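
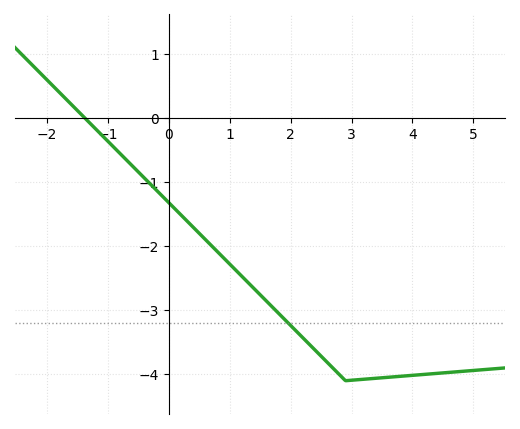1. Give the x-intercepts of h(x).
-1.38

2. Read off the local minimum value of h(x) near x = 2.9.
-4.1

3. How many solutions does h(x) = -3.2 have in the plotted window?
1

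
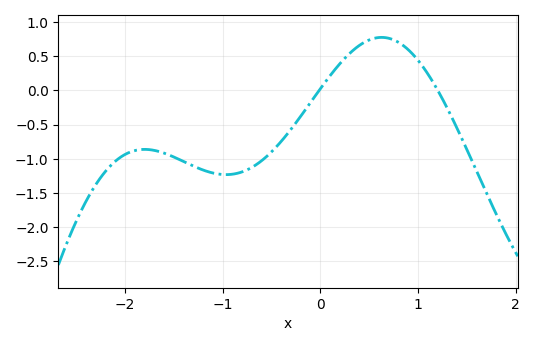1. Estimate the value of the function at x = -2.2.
-1.18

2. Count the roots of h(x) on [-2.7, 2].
2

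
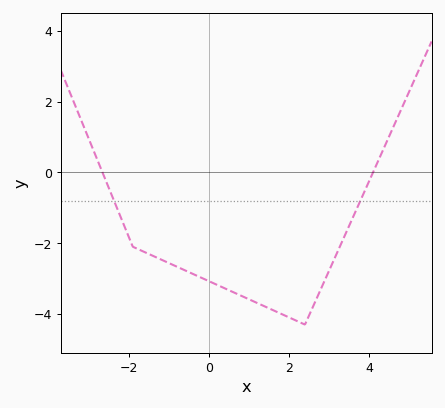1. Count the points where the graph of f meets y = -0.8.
2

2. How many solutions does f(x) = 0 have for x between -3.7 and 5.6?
2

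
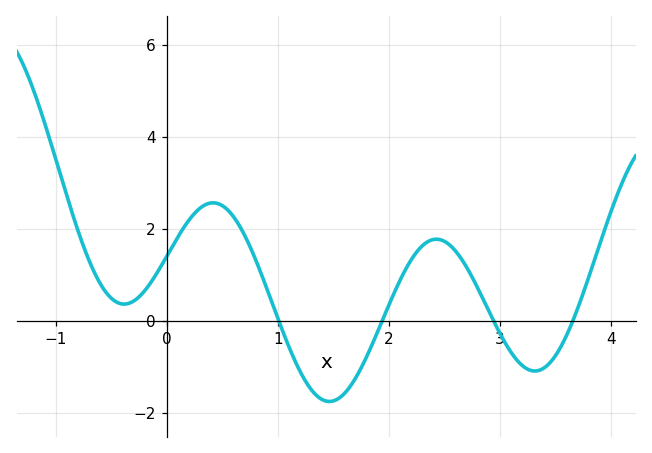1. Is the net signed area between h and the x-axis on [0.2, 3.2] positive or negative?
positive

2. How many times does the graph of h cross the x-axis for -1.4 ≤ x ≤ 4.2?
4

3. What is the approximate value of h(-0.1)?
0.993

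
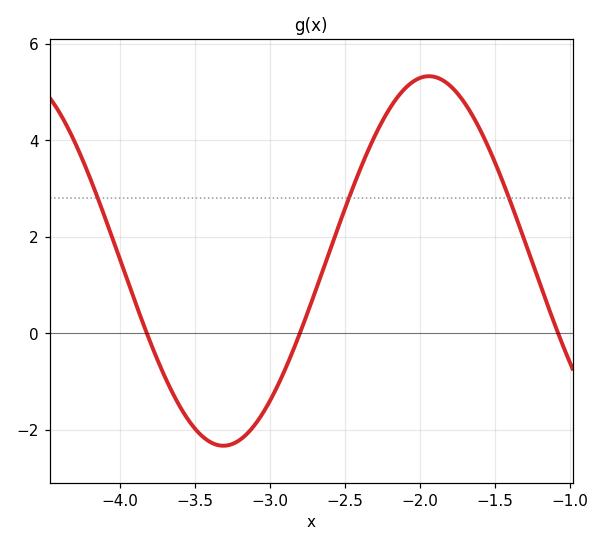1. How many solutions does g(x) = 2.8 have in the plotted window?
3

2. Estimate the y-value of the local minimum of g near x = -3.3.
-2.4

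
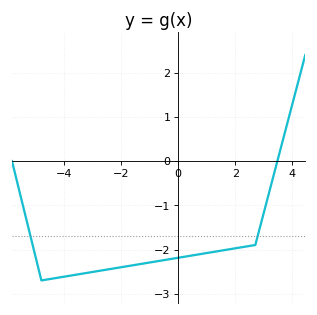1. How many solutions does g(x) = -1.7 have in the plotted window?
2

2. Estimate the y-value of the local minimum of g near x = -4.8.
-2.7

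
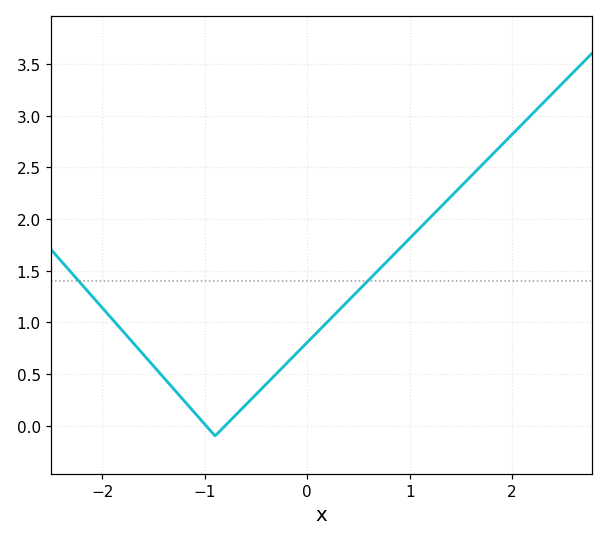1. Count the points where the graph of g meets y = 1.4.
2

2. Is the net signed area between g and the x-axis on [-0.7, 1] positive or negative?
positive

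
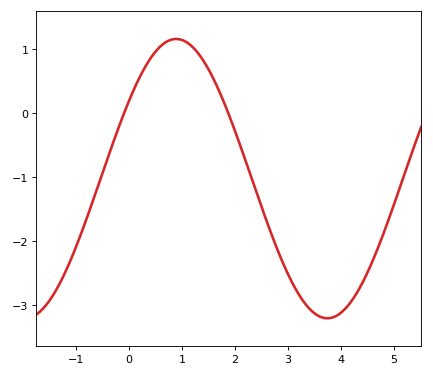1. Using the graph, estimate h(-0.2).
-0.2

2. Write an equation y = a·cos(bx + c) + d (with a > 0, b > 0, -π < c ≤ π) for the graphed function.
y = 2.18cos(1.1x - 0.98) - 1.03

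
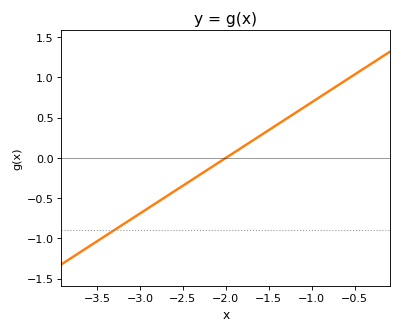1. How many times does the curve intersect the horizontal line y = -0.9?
1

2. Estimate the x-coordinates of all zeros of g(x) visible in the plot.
-2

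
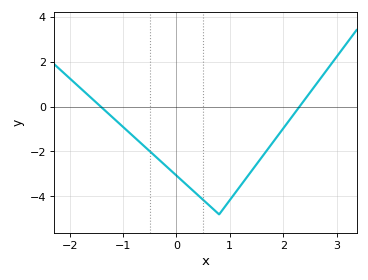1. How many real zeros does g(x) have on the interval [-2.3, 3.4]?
2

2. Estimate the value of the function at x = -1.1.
-0.6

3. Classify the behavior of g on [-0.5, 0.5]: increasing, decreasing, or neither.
decreasing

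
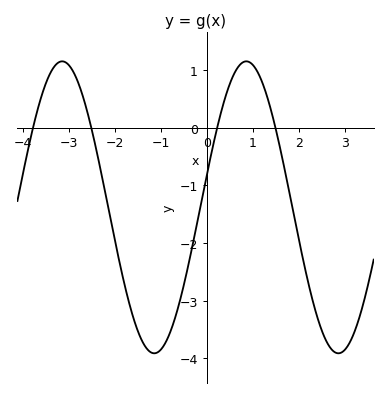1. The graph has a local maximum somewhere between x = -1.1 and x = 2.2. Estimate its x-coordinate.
0.86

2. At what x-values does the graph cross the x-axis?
-3.78, -2.51, 0.227, 1.49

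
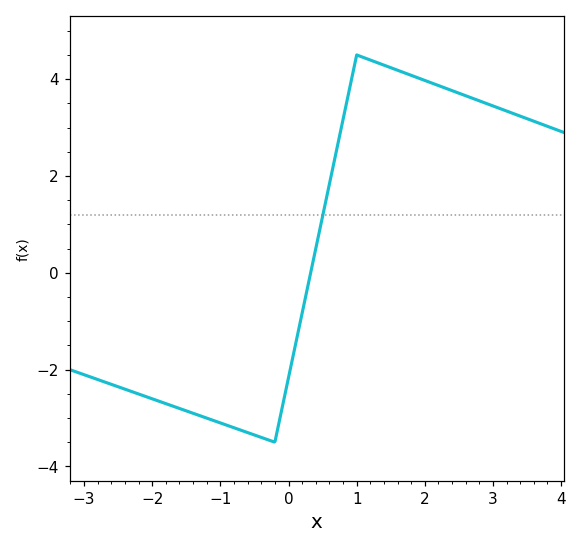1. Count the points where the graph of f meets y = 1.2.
1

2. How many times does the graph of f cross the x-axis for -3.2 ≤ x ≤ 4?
1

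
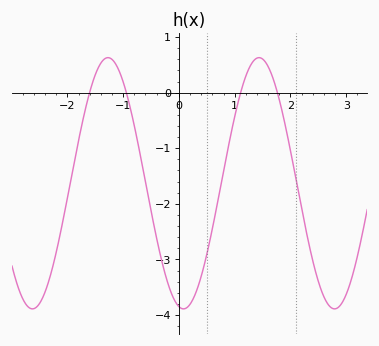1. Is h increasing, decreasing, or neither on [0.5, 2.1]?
neither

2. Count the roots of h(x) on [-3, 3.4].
4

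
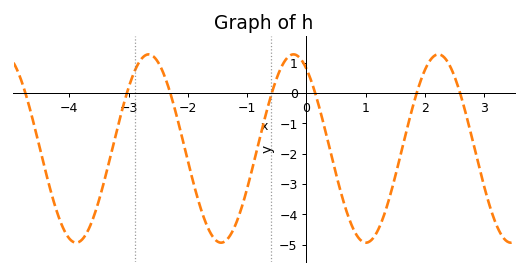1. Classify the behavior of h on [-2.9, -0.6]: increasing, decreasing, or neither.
neither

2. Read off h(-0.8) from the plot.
-1.6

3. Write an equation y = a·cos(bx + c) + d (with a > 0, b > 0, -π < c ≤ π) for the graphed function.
y = 3.1cos(2.6x + 0.56) - 1.83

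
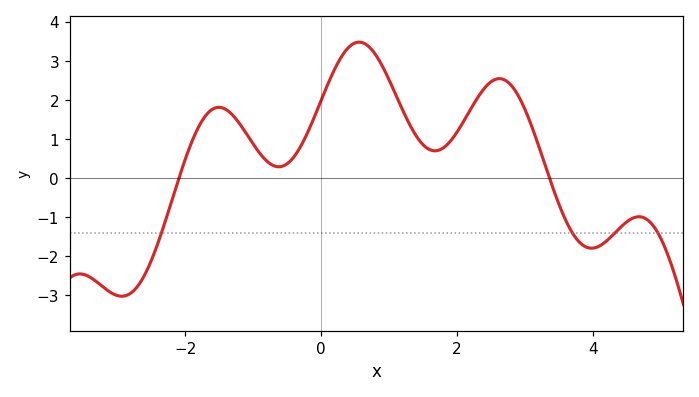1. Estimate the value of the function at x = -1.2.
1.39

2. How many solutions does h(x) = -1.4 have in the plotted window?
4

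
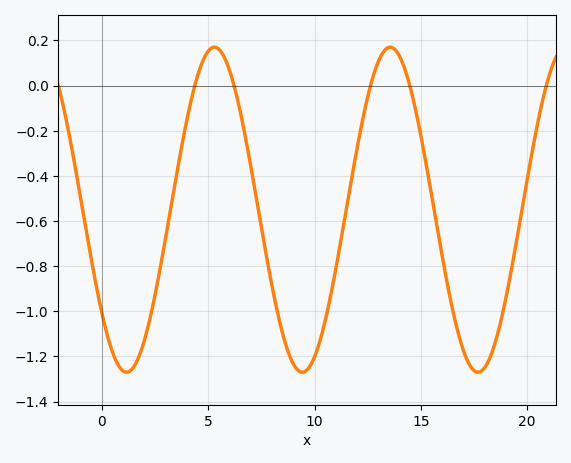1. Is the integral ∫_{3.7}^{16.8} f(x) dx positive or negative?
negative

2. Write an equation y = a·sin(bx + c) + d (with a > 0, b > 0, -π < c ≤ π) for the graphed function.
y = 0.72sin(0.76x - 2.45) - 0.55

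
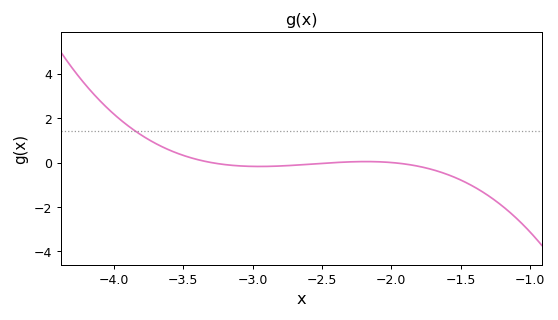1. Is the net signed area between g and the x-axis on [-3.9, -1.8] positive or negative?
positive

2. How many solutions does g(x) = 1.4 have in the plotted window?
1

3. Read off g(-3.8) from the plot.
1.22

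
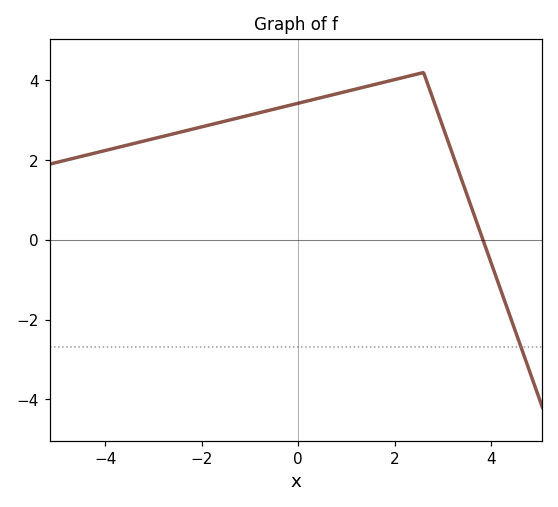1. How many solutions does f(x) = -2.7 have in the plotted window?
1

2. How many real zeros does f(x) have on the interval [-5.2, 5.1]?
1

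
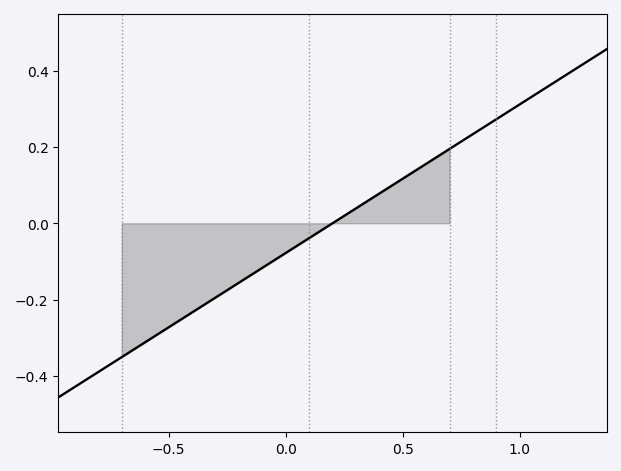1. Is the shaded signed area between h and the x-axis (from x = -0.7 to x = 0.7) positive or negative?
negative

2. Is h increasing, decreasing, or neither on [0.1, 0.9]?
increasing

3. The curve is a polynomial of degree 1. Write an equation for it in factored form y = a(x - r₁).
y = 0.39(x - 0.2)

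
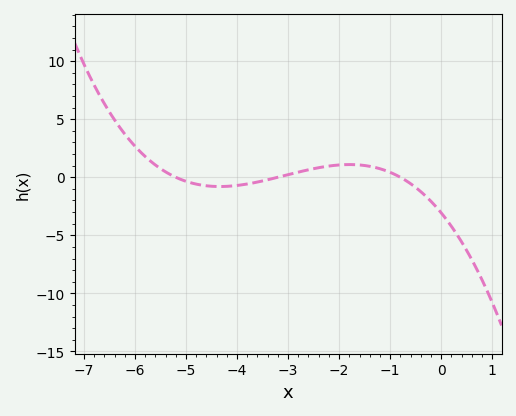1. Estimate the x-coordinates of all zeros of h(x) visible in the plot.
-5.2, -3.2, -0.8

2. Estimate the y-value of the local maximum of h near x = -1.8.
1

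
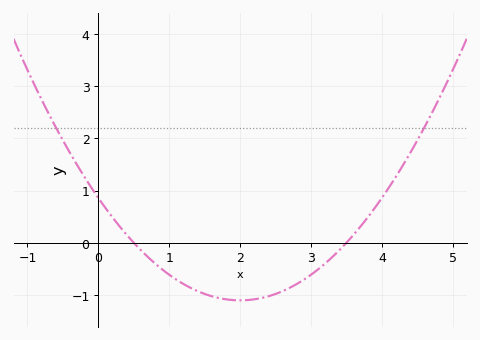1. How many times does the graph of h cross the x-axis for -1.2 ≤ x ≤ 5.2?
2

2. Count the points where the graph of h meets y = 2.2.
2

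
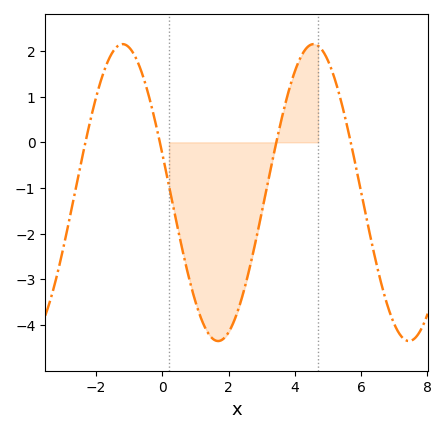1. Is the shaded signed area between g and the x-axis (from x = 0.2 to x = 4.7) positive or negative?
negative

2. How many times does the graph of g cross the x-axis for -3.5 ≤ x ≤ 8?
4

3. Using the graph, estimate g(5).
1.79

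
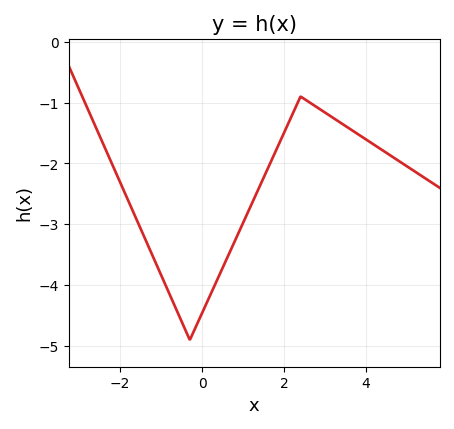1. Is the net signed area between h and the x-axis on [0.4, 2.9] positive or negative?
negative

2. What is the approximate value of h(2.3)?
-1.05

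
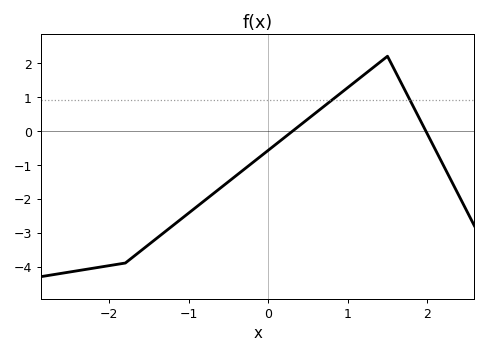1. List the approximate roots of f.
0.3, 2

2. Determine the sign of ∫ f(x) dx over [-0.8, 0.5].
negative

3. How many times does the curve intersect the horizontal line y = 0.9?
2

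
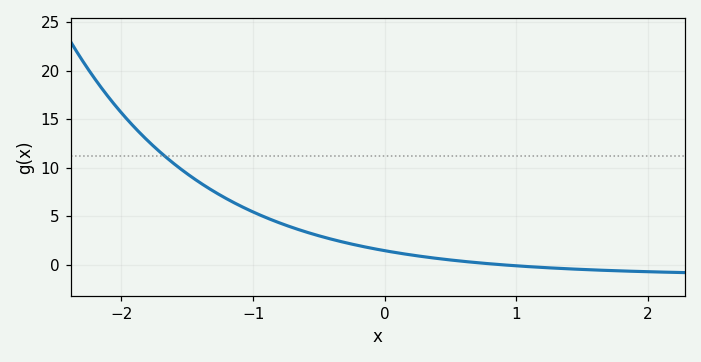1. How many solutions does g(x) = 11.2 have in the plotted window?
1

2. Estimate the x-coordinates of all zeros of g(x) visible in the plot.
0.87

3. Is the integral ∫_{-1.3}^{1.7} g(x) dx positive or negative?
positive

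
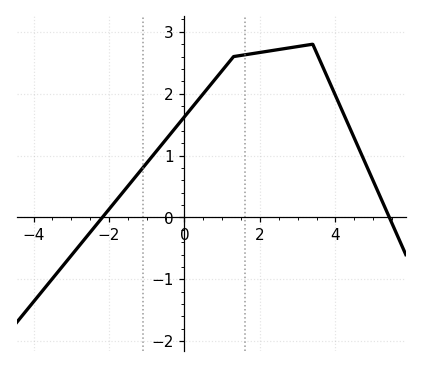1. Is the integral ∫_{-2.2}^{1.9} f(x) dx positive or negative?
positive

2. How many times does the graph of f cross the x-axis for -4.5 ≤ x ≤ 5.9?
2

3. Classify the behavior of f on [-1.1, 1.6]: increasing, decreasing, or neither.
increasing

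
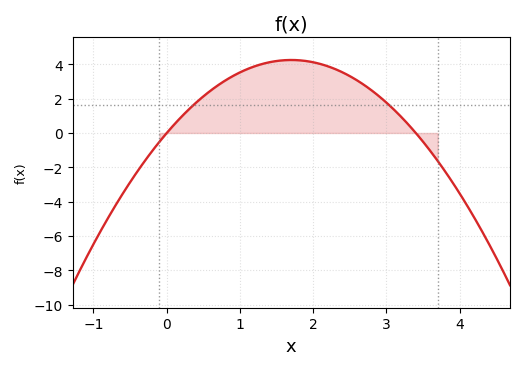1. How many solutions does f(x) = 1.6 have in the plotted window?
2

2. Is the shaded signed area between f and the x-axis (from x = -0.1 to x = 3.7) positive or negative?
positive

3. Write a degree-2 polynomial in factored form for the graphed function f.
y = -1.47(x - 0)(x - 3.4)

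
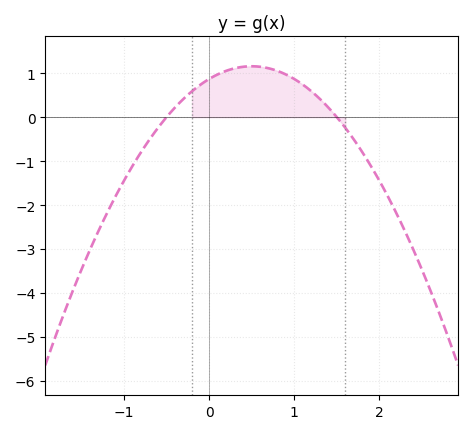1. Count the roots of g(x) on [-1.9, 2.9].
2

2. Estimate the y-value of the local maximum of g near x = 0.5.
1.2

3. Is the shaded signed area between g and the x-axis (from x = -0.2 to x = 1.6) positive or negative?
positive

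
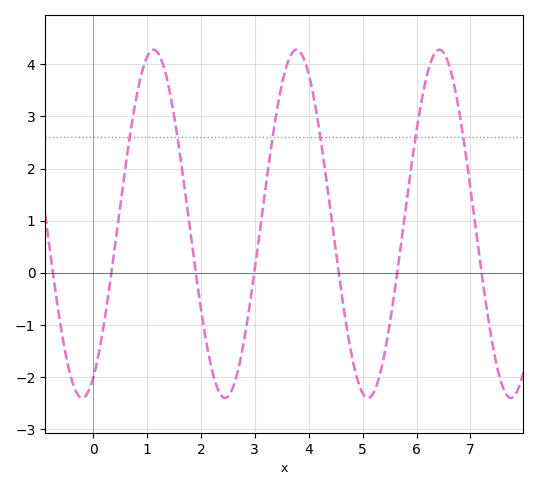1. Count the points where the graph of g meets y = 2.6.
6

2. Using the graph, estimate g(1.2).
4.2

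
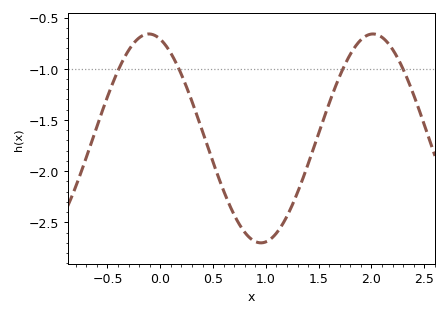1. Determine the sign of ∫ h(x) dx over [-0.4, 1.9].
negative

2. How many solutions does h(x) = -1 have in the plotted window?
4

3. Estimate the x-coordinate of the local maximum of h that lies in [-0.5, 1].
-0.1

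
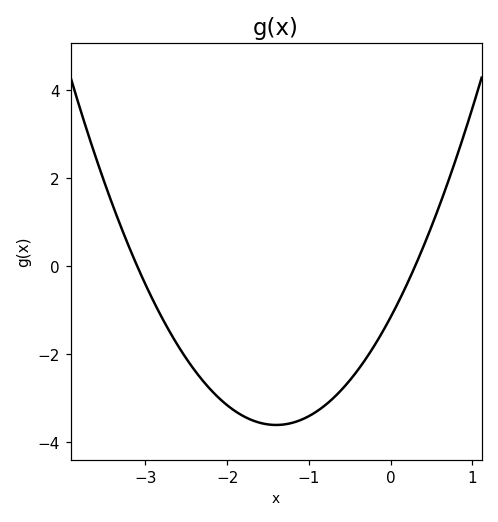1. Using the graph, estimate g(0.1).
-0.8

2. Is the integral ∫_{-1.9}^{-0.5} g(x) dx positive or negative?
negative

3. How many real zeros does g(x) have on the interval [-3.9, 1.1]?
2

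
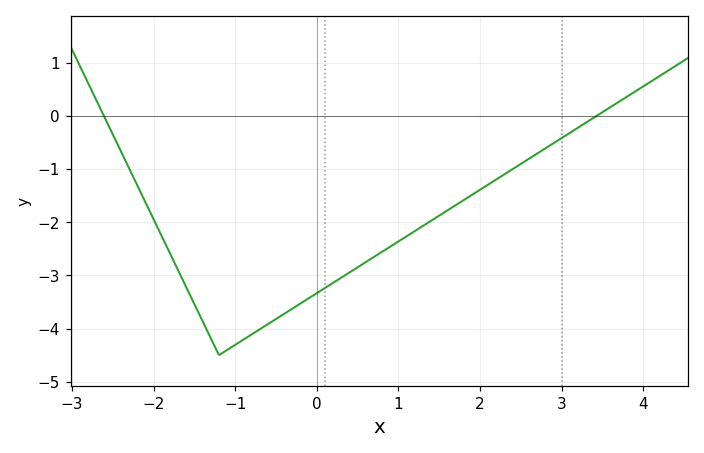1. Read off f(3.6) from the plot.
0.2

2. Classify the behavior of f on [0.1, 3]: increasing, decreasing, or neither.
increasing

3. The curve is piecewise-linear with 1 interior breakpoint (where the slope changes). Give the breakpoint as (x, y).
(-1.2, -4.5)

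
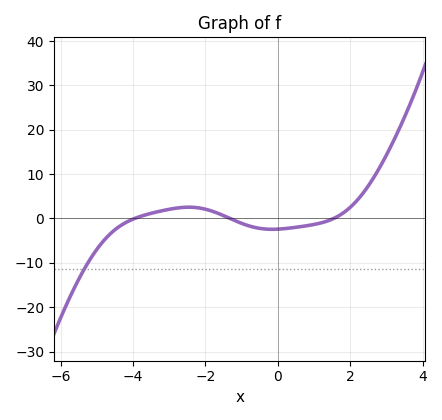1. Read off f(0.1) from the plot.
-2.36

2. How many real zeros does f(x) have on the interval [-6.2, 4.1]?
3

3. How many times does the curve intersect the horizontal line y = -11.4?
1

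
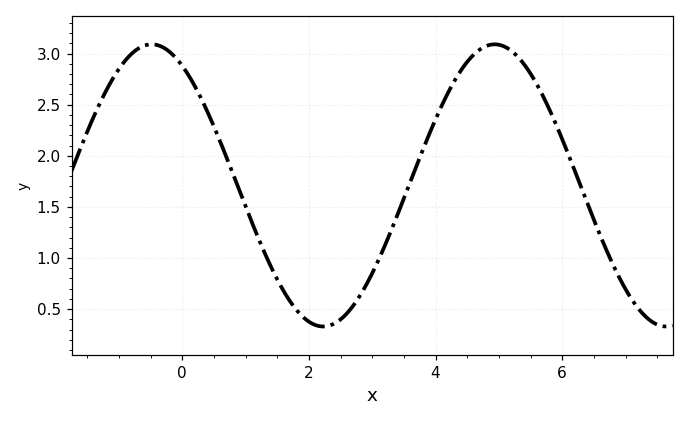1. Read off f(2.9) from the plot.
0.75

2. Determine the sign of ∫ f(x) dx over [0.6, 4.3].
positive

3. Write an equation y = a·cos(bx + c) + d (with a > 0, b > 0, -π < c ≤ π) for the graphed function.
y = 1.38cos(1.2x + 0.56) + 1.71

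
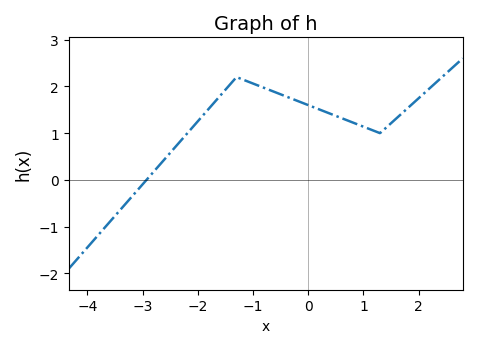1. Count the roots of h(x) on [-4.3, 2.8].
1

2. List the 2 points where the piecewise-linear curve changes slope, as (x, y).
(-1.3, 2.2); (1.3, 1)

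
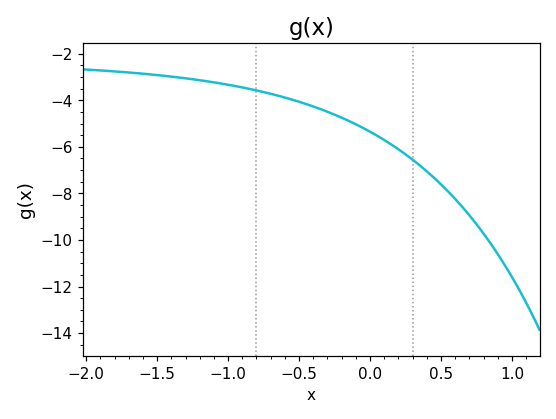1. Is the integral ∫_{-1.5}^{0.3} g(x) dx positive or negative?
negative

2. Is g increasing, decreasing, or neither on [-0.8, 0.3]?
decreasing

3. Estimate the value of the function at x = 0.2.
-6.2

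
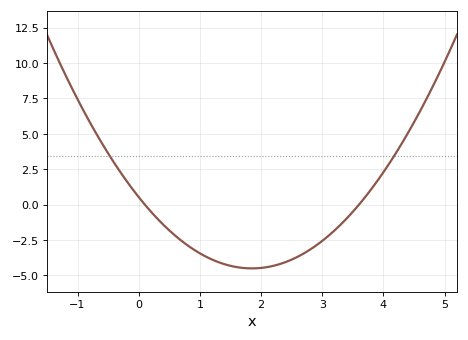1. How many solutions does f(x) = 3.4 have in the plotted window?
2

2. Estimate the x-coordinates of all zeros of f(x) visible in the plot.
0.1, 3.6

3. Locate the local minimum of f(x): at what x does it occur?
1.85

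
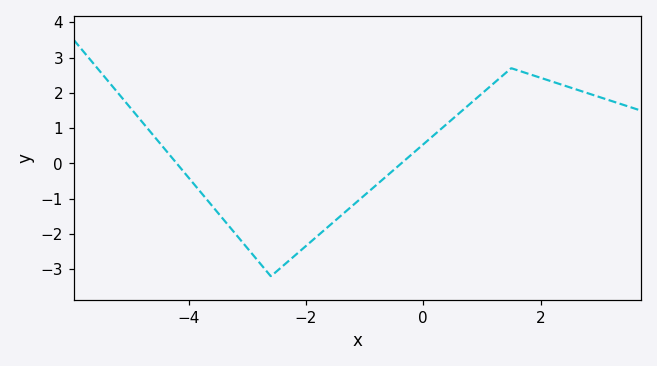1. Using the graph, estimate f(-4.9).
1.4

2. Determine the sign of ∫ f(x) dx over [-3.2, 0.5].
negative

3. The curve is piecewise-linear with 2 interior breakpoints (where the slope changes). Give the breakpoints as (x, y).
(-2.6, -3.2); (1.5, 2.7)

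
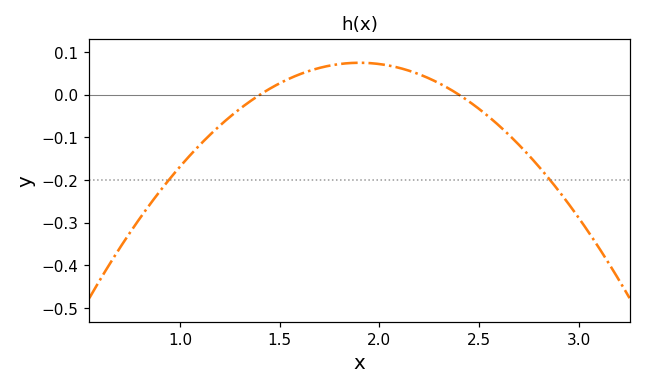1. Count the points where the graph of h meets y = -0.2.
2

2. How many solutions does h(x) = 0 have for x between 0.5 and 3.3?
2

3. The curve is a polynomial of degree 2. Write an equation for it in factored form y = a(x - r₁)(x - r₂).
y = -0.3(x - 1.4)(x - 2.4)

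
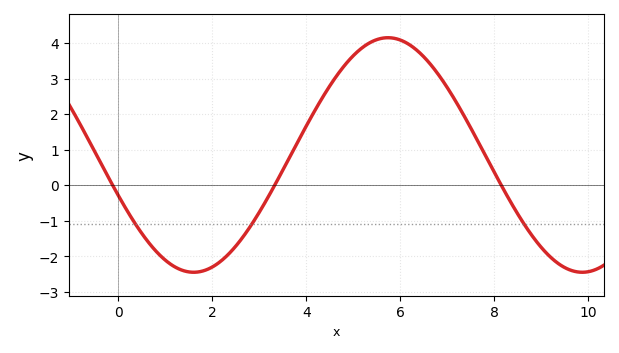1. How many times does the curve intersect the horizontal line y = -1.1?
3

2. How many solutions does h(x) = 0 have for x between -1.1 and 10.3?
3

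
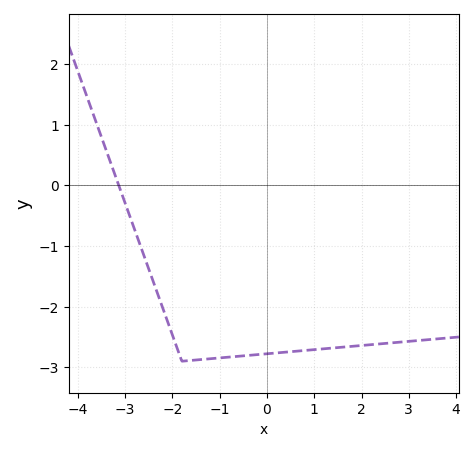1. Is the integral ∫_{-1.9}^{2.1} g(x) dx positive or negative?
negative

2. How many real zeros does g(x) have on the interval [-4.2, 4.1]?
1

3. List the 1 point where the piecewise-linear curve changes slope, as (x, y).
(-1.8, -2.9)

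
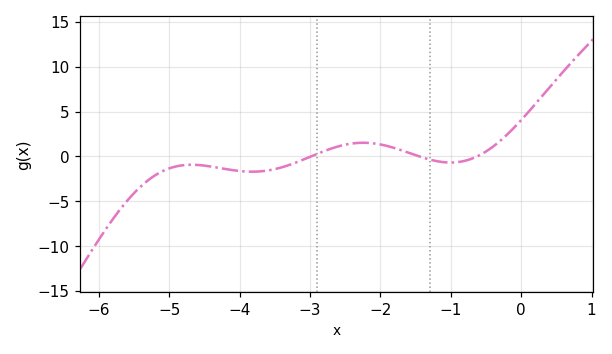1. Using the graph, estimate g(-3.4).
-1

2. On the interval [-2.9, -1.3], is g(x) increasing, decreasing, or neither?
neither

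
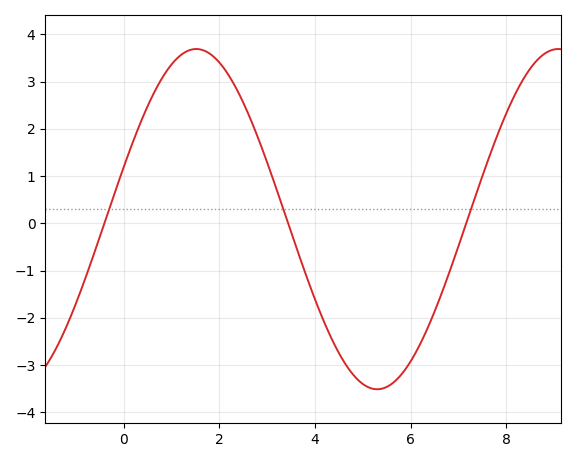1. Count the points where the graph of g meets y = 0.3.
3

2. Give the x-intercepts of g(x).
-0.406, 3.44, 7.16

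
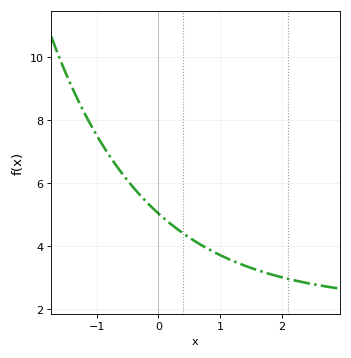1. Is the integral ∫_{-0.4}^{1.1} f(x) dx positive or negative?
positive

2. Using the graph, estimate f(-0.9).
7.2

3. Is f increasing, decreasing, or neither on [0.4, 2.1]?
decreasing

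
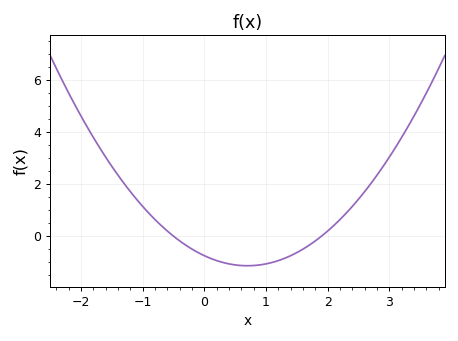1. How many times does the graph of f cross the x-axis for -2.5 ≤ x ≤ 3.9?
2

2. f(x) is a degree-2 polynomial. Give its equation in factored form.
y = 0.79(x + 0.5)(x - 1.9)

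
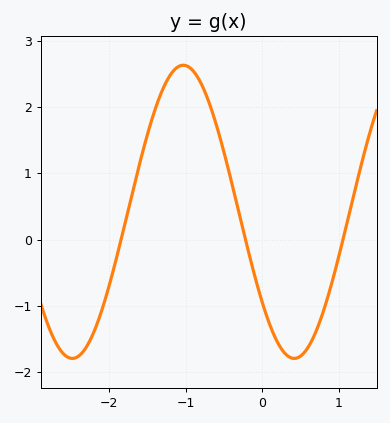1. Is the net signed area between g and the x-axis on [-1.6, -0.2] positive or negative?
positive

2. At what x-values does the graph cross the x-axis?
-1.84, -0.221, 1.05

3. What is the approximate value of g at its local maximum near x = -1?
2.63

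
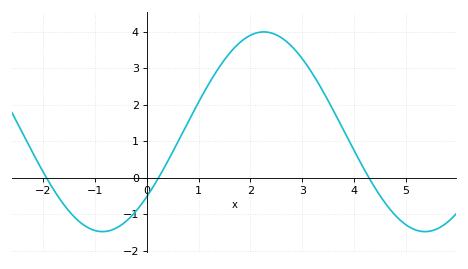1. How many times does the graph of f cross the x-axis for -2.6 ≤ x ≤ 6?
3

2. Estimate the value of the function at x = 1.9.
3.81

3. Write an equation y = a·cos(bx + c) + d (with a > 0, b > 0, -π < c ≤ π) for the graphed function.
y = 2.73cos(1.01x - 2.28) + 1.26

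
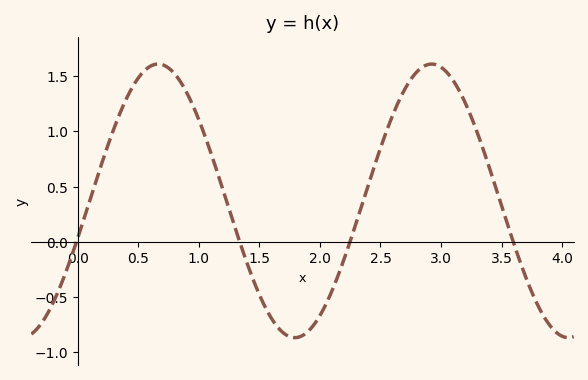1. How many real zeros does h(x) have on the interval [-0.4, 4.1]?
4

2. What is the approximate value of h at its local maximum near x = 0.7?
1.6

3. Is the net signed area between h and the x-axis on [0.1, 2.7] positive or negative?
positive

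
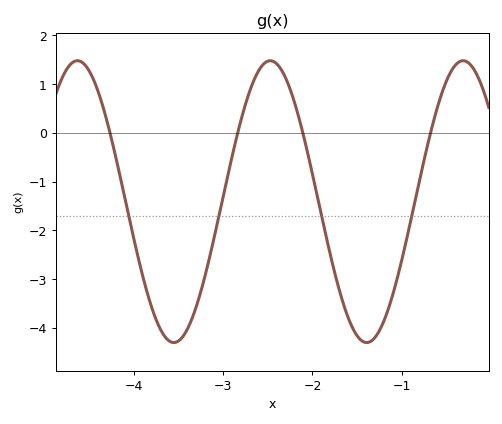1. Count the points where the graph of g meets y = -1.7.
4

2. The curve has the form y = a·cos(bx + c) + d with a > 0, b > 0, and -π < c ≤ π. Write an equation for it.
y = 2.89cos(2.91x + 0.912) - 1.41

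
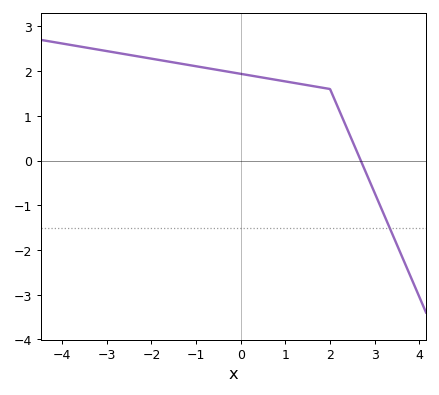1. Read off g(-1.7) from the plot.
2.2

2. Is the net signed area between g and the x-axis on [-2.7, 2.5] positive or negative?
positive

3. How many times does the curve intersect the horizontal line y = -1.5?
1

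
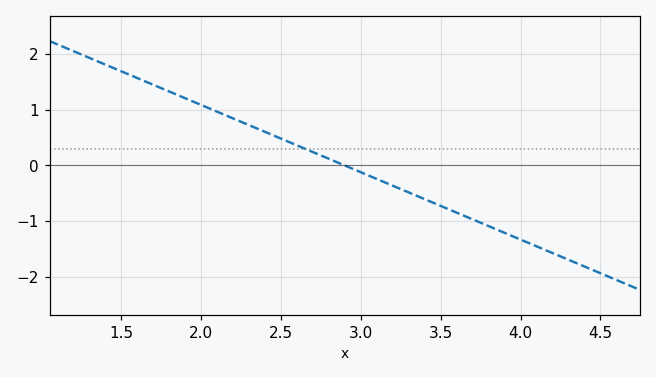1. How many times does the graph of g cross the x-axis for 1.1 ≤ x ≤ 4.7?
1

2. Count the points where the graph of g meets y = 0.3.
1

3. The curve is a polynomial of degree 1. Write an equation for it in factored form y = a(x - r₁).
y = -1.21(x - 2.9)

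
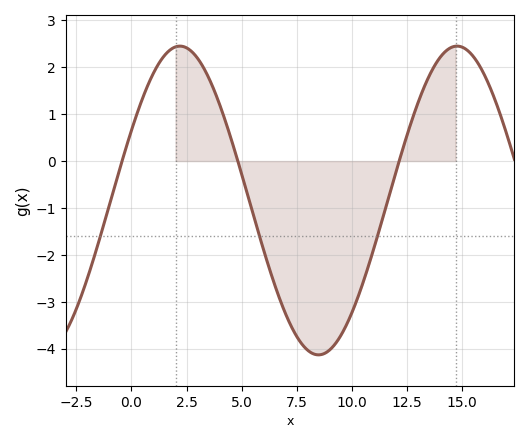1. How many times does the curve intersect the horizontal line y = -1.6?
3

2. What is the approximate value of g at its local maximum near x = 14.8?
2.45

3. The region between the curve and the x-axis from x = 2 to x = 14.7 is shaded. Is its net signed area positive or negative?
negative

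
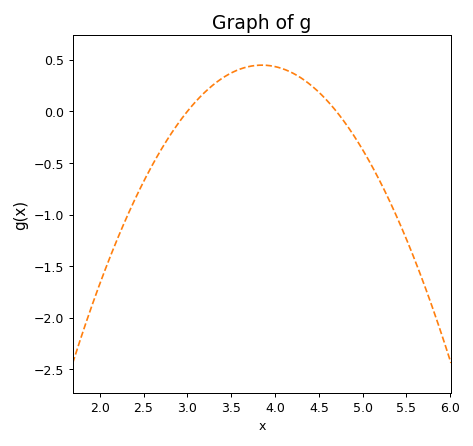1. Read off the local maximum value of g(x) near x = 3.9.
0.448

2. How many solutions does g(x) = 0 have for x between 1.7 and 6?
2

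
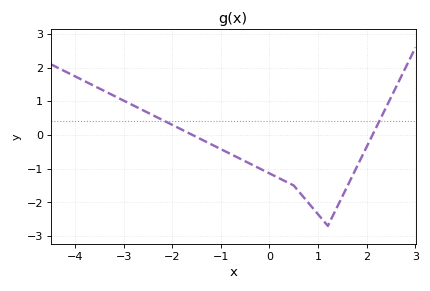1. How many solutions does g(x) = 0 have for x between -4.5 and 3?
2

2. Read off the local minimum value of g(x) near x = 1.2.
-2.7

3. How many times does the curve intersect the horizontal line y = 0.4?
2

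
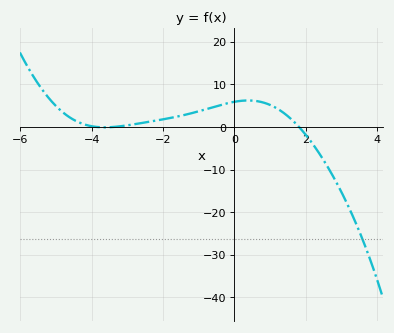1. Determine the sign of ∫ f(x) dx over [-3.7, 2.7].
positive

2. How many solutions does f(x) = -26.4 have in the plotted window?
1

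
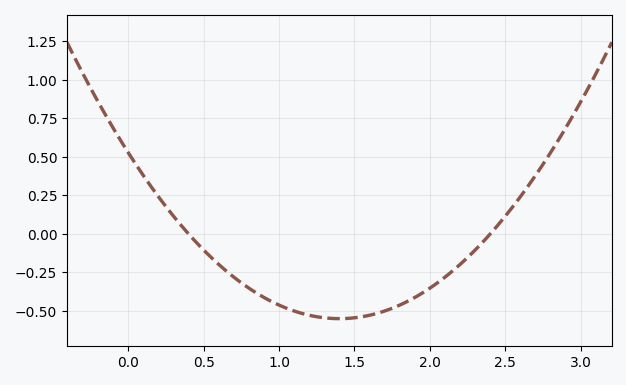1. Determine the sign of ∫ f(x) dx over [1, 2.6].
negative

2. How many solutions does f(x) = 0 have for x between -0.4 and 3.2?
2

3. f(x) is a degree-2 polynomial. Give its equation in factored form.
y = 0.55(x - 0.4)(x - 2.4)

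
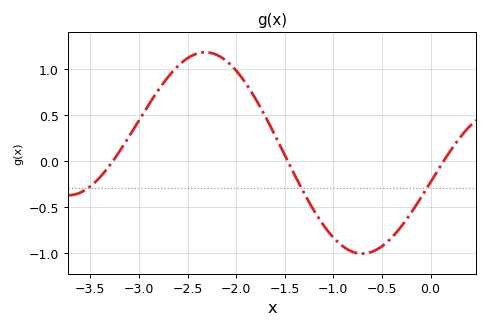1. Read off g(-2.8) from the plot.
0.75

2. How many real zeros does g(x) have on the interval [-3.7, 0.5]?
3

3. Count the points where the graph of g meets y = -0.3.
3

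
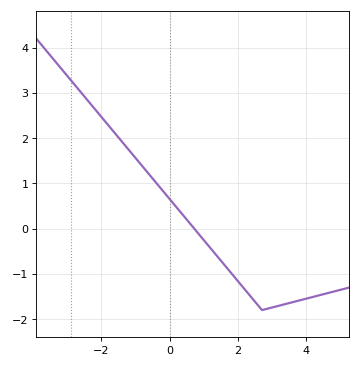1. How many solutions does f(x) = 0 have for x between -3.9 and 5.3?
1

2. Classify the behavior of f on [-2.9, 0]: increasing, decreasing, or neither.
decreasing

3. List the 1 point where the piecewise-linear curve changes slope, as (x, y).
(2.7, -1.8)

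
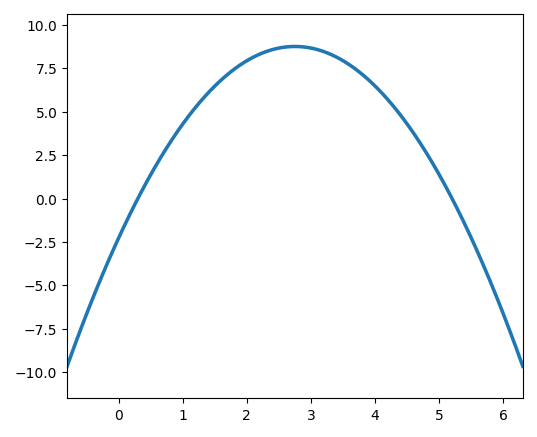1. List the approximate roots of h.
0.3, 5.2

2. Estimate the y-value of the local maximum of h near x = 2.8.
8.76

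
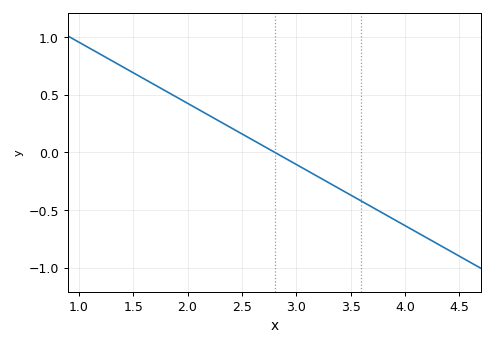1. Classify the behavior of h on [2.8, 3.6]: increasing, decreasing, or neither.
decreasing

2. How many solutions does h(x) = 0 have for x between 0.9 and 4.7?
1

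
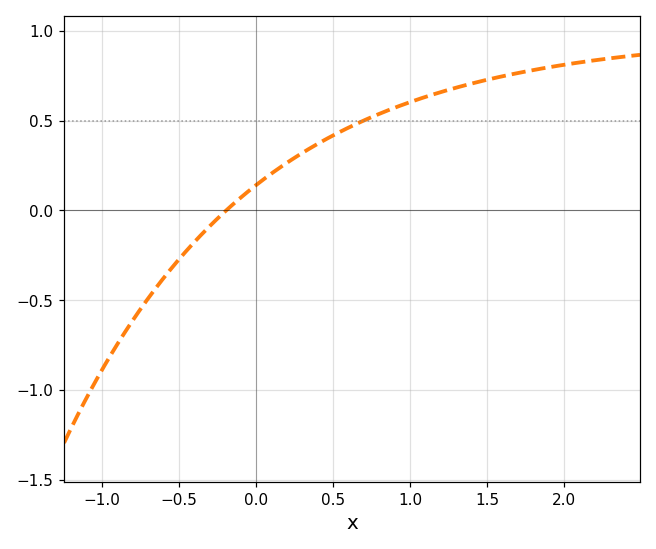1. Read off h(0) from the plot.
0.14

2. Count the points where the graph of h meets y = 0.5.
1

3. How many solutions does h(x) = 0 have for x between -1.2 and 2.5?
1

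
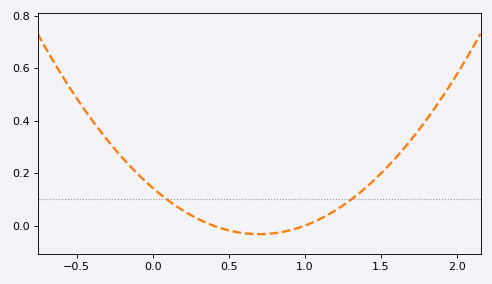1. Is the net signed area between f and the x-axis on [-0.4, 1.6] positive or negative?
positive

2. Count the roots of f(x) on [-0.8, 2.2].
2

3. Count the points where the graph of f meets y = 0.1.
2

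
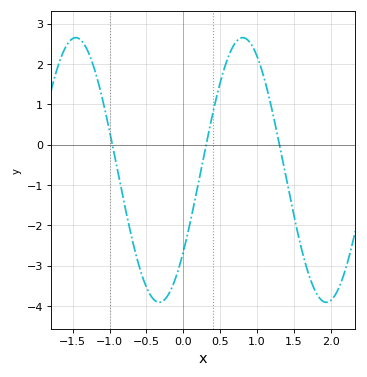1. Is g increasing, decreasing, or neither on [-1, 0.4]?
neither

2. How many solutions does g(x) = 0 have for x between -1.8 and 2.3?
3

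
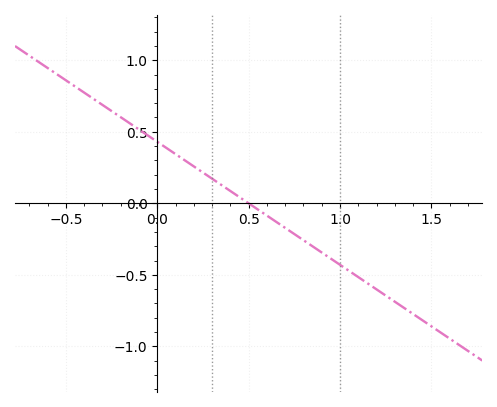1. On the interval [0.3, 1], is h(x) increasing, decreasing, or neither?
decreasing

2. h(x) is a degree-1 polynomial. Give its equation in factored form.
y = -0.86(x - 0.5)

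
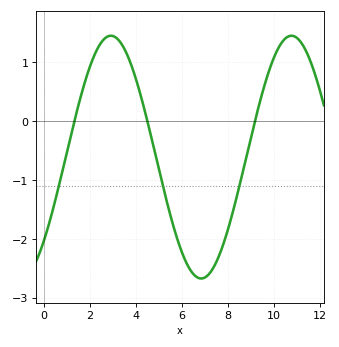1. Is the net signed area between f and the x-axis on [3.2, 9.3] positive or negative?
negative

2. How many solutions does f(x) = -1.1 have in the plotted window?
3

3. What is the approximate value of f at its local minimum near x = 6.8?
-2.67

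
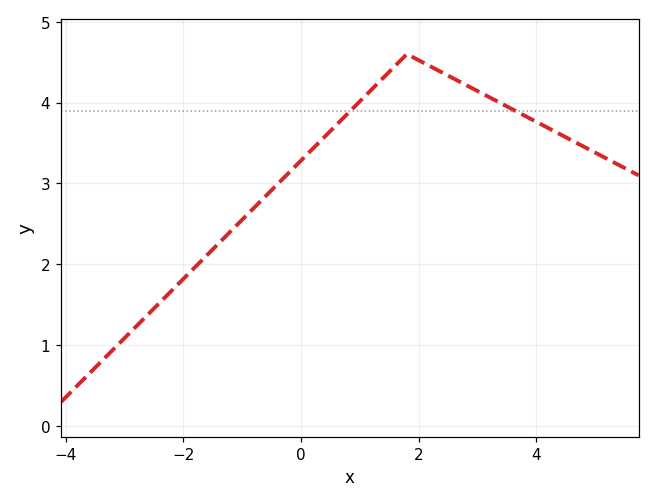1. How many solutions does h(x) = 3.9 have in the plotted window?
2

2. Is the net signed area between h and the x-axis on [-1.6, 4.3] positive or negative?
positive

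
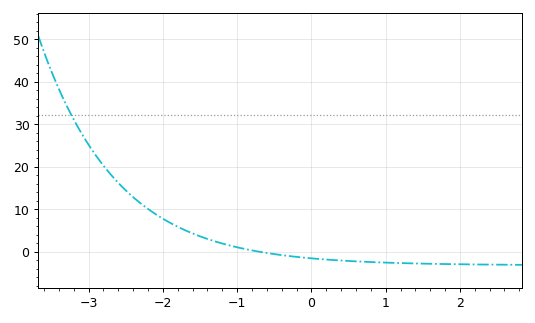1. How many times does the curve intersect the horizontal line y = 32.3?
1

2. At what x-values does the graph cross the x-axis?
-0.69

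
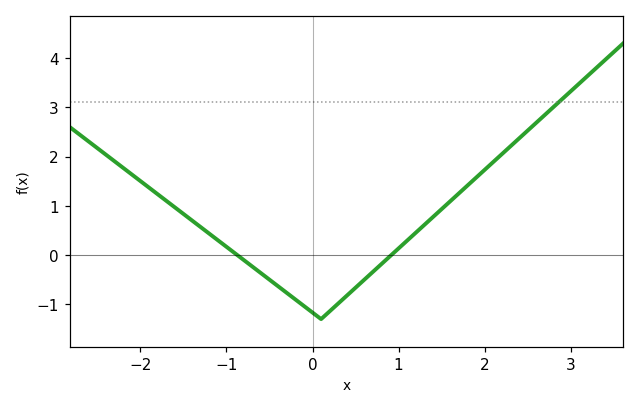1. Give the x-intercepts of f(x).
-0.874, 0.915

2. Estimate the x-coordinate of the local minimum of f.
0.099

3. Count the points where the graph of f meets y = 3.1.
1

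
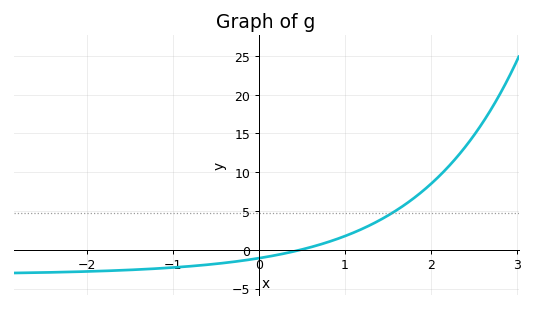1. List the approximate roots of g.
0.5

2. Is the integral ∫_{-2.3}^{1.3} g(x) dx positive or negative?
negative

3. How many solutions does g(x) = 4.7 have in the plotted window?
1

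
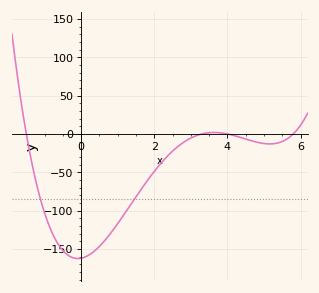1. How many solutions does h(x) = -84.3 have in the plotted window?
2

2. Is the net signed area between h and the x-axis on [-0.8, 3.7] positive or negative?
negative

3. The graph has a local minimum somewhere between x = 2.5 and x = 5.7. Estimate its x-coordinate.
5.16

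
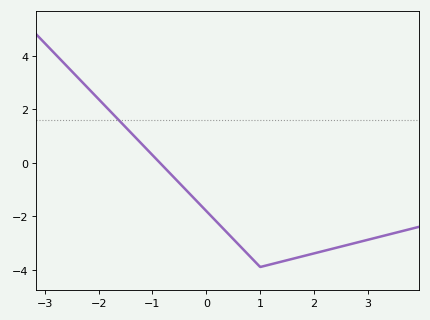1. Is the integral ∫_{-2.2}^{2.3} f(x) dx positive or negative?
negative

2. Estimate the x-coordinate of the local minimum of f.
1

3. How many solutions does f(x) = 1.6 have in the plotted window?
1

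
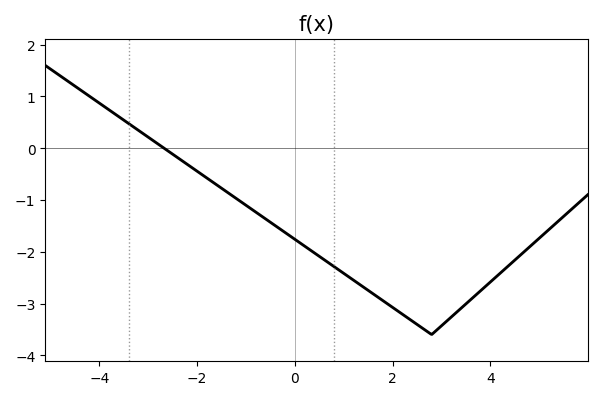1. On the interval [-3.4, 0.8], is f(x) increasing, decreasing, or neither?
decreasing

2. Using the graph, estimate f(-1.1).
-1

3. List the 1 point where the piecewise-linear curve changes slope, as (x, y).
(2.8, -3.6)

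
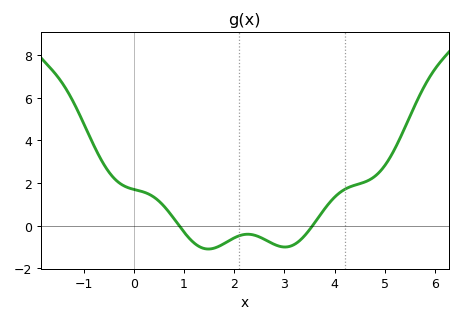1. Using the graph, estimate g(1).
-0.304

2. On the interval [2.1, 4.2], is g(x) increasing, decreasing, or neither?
neither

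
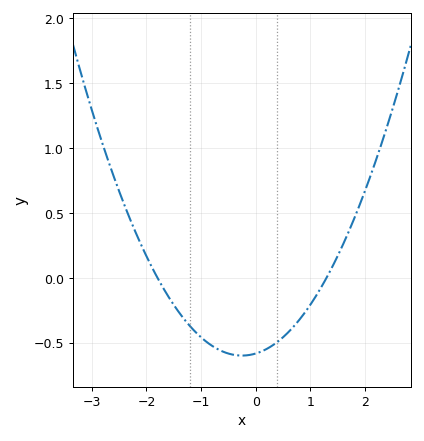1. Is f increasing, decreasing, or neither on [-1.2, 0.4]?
neither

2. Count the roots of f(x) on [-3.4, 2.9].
2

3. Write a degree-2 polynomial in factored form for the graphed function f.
y = 0.25(x + 1.8)(x - 1.3)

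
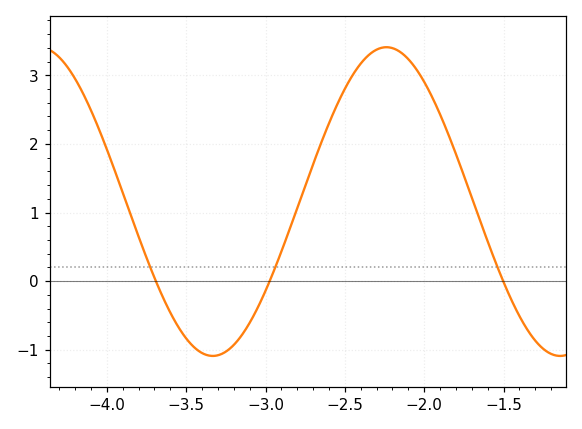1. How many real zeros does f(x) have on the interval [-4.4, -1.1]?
3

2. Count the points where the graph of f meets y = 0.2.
3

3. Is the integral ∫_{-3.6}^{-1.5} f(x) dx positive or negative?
positive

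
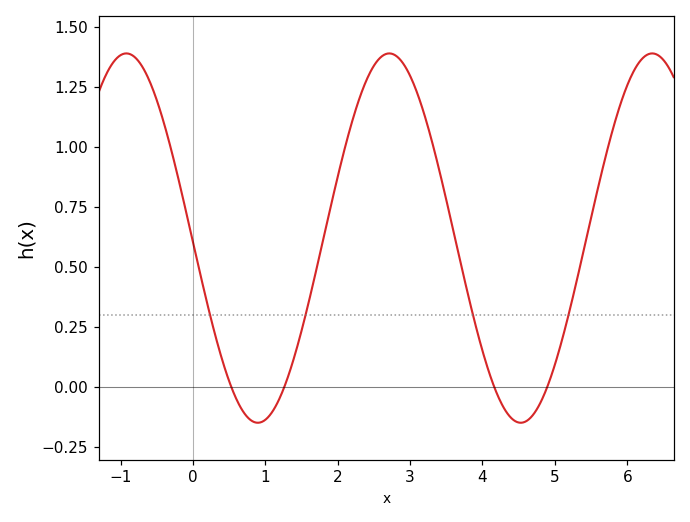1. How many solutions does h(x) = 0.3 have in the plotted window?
4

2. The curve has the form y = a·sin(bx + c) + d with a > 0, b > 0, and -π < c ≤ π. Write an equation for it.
y = 0.77sin(1.73x - 3.12) + 0.62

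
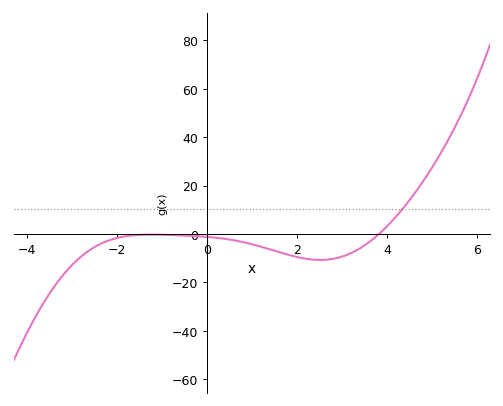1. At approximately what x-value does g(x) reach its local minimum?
2.51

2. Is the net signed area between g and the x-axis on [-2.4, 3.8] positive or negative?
negative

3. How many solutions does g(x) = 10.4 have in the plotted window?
1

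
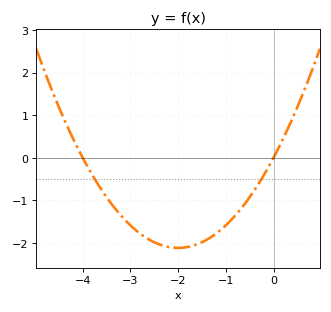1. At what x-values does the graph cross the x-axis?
-4, 0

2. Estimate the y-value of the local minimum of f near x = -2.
-2.1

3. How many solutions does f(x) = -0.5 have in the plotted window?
2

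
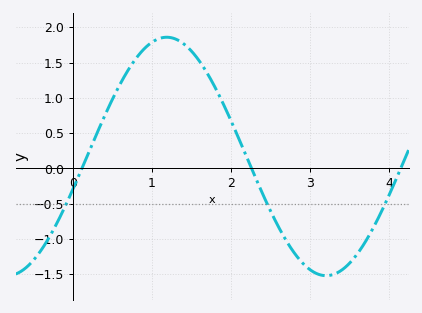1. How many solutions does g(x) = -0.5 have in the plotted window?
3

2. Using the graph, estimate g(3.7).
-1.03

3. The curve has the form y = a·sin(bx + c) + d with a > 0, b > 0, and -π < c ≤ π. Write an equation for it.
y = 1.69sin(1.56x - 0.282) + 0.17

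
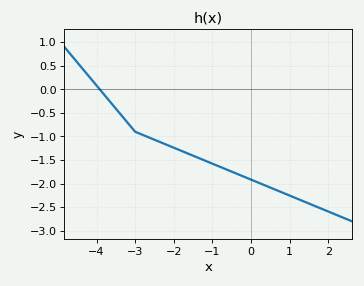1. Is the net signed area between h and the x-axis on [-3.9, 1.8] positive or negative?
negative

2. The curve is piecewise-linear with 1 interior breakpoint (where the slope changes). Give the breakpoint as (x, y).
(-3, -0.9)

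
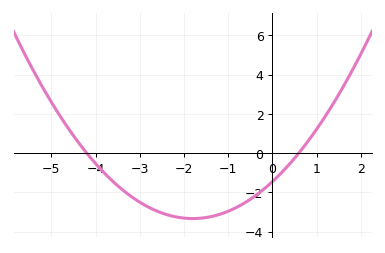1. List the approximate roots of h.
-4.2, 0.6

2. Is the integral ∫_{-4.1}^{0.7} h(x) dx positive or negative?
negative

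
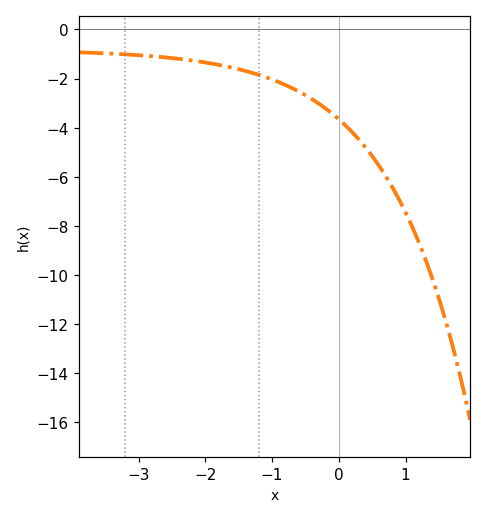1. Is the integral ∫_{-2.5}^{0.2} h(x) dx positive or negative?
negative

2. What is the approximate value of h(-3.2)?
-1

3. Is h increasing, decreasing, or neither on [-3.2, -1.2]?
decreasing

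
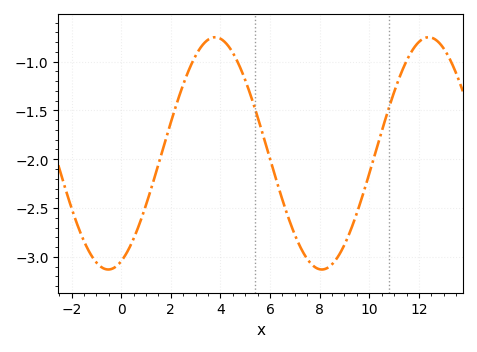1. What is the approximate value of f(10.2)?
-1.97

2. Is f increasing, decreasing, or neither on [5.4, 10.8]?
neither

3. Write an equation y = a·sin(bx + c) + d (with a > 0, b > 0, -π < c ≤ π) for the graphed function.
y = 1.19sin(0.73x - 1.19) - 1.94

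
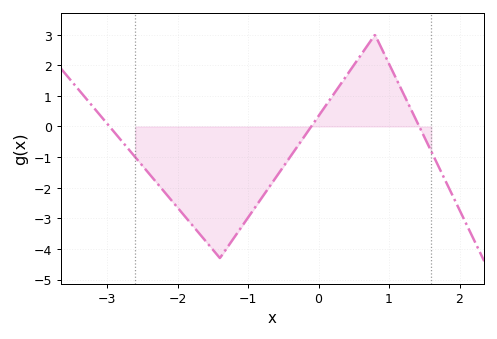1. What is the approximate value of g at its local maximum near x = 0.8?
3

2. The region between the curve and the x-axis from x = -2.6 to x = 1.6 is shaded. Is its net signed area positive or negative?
negative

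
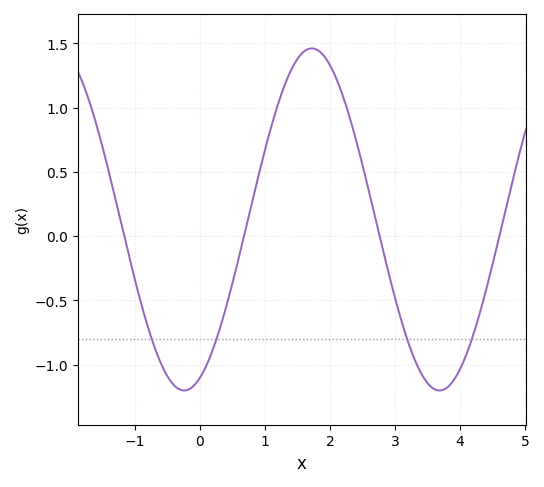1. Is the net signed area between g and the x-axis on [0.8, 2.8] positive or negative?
positive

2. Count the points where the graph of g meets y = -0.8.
4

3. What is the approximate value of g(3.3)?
-0.95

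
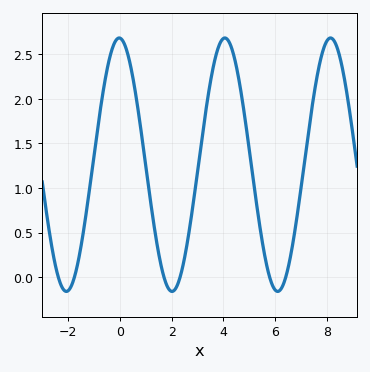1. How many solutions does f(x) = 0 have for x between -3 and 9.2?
6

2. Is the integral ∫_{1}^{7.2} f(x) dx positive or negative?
positive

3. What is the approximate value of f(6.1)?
-0.15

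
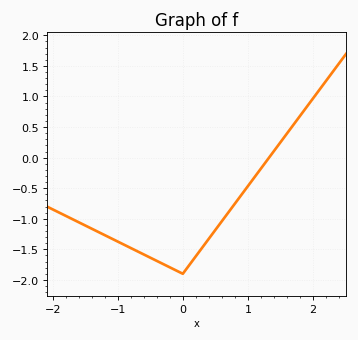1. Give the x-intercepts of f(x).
1.33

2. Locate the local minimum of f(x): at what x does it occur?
-0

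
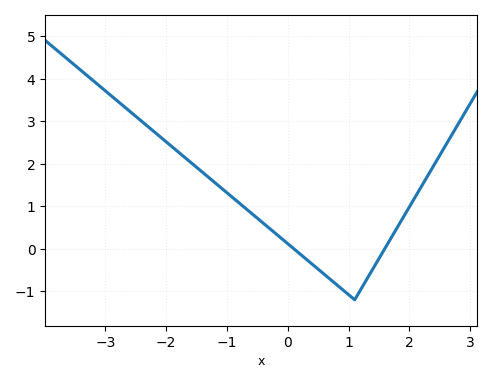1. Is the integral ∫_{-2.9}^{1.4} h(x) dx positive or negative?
positive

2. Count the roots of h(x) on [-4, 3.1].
2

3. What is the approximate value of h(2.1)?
1.2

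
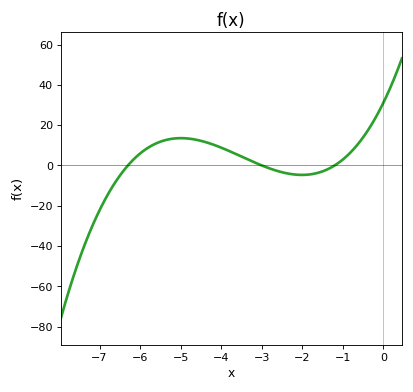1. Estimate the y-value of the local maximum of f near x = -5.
13.5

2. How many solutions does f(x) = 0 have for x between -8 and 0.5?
3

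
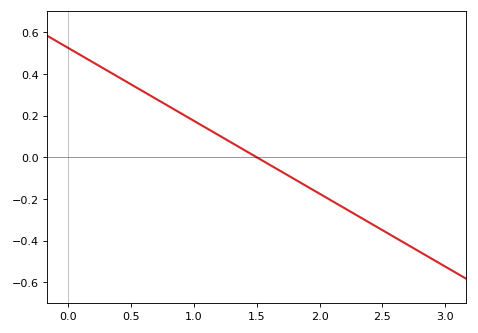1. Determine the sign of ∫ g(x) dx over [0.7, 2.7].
negative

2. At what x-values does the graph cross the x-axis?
1.5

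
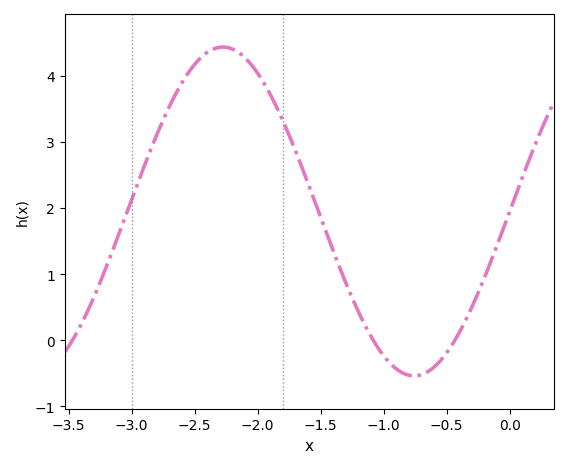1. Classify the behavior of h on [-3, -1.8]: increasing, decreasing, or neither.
neither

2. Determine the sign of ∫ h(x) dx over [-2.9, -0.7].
positive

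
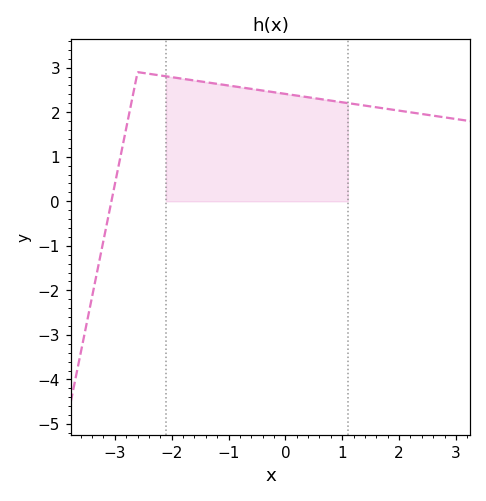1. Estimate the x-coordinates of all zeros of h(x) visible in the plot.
-3.06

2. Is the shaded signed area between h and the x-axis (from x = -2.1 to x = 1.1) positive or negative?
positive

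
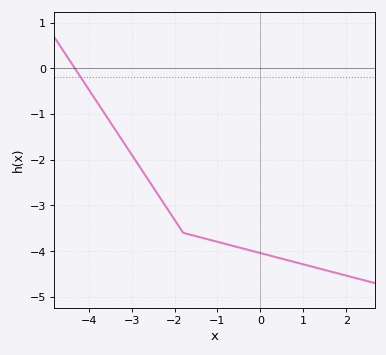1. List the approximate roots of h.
-4.3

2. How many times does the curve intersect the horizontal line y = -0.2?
1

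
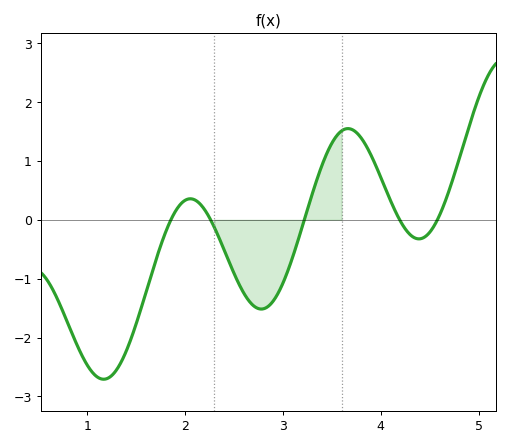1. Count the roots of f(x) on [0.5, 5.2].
5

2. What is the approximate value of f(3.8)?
1.39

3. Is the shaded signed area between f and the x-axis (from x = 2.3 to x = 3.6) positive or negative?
negative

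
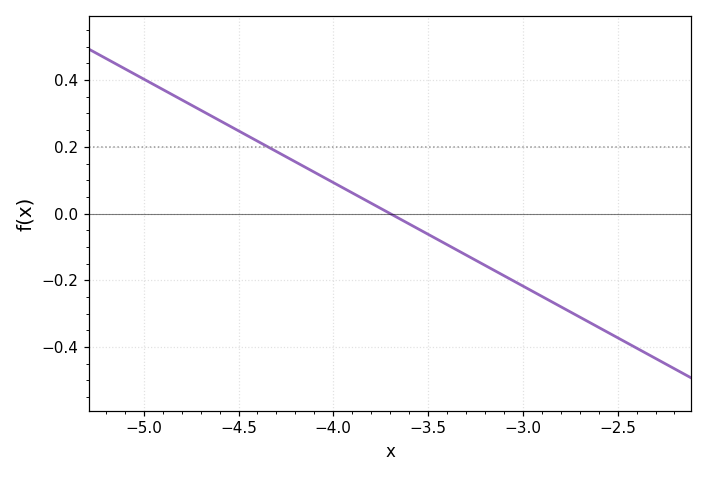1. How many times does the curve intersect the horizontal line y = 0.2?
1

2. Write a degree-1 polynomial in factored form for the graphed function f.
y = -0.31(x + 3.7)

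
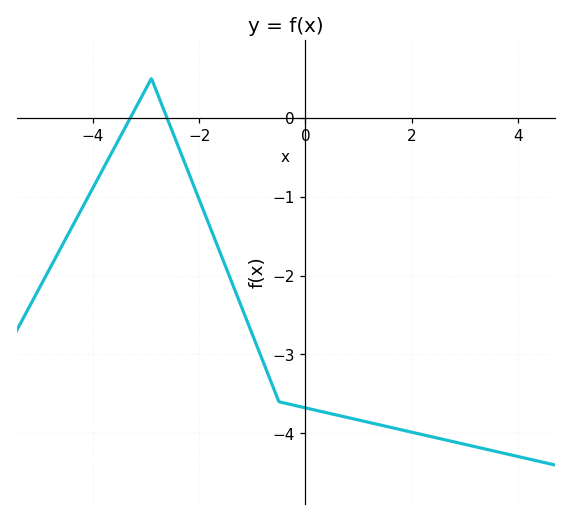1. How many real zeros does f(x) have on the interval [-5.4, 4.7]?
2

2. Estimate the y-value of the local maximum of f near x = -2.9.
0.5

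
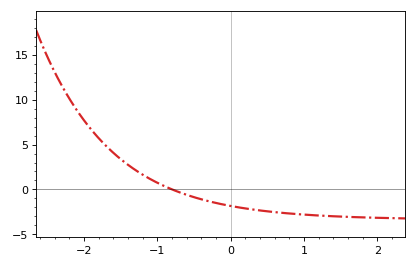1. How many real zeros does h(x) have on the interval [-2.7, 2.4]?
1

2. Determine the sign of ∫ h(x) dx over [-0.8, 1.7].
negative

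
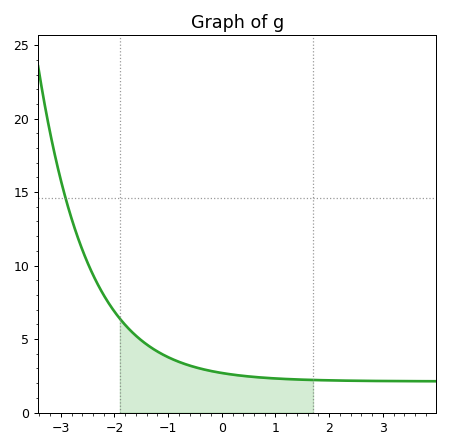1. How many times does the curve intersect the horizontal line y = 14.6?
1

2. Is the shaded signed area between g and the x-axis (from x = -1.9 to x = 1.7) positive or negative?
positive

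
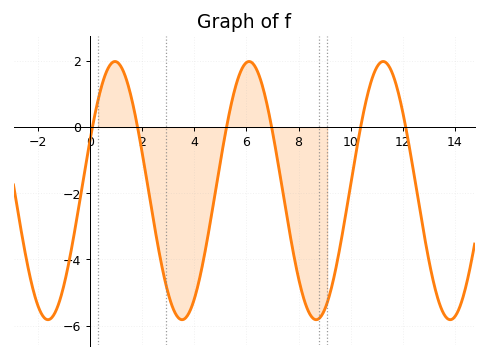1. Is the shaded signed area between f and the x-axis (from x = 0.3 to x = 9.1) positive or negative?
negative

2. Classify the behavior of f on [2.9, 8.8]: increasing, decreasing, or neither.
neither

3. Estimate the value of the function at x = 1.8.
0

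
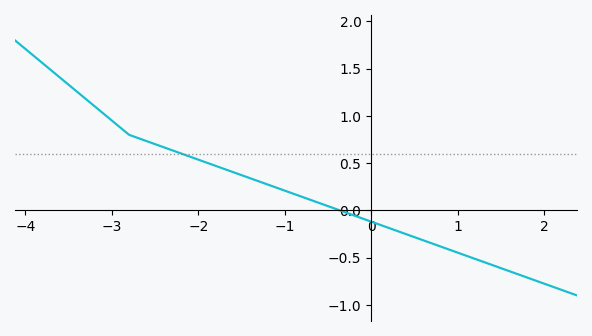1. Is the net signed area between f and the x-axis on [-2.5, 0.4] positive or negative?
positive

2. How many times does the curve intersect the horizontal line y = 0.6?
1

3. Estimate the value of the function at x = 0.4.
-0.25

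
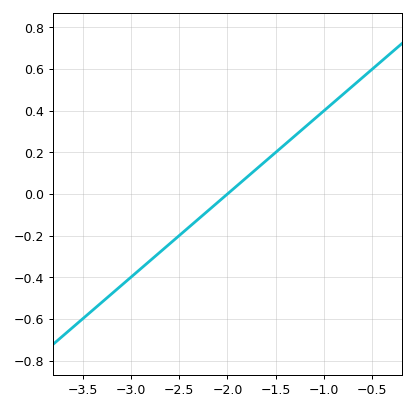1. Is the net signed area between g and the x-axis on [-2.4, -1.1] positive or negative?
positive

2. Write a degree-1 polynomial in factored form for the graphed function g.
y = 0.4(x + 2)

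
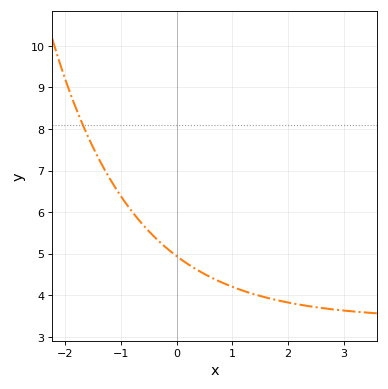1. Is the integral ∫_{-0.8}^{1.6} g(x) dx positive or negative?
positive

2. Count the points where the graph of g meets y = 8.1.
1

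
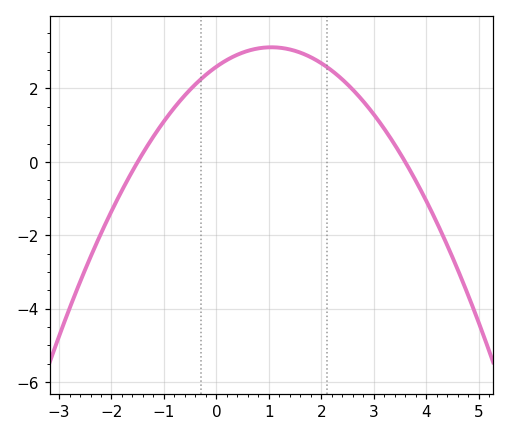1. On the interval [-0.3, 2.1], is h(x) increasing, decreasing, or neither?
neither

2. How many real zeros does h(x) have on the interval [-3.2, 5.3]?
2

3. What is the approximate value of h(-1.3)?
0.4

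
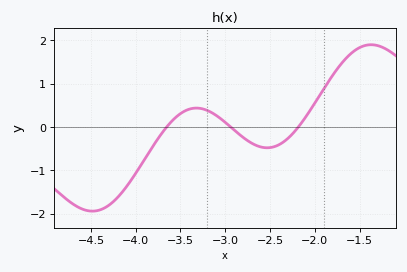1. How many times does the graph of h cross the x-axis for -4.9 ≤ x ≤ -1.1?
3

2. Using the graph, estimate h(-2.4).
-0.409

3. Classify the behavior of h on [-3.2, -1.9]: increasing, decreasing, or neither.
neither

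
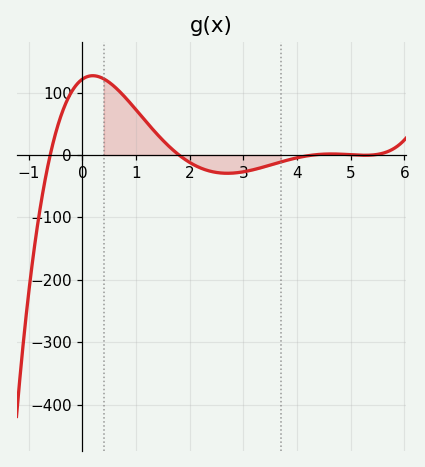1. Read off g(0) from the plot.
122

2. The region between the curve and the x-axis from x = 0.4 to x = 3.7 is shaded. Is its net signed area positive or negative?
positive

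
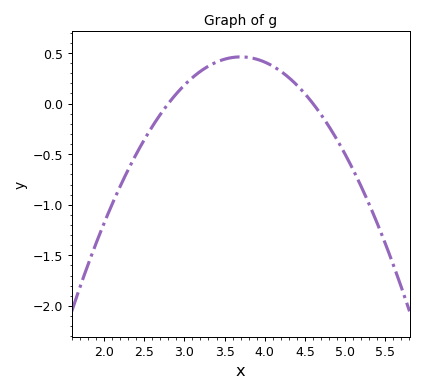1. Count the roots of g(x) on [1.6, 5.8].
2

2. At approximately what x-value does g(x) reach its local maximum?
3.7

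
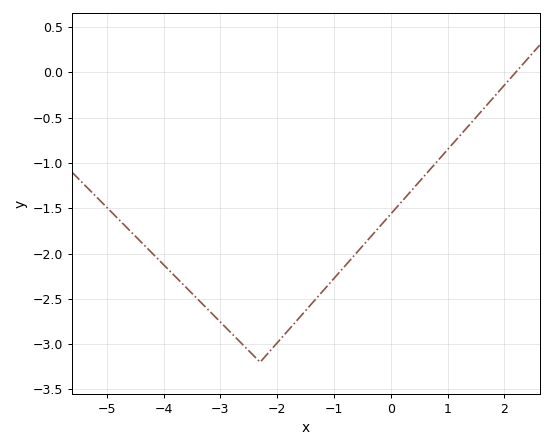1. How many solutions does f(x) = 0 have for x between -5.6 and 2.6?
1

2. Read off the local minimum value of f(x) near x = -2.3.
-3.2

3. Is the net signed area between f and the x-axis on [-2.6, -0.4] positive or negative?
negative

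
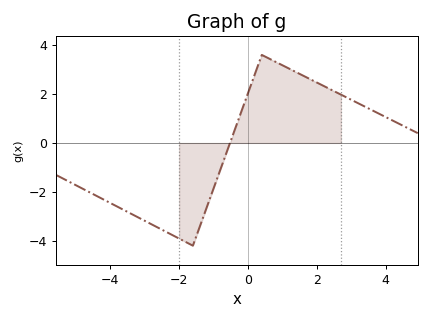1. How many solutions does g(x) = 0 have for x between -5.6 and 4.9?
1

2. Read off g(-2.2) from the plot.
-3.8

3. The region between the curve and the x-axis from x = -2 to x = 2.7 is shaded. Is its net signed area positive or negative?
positive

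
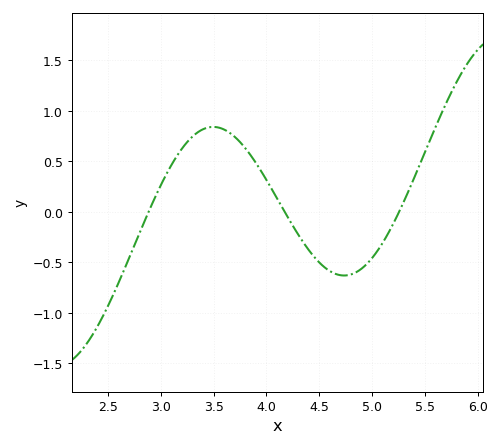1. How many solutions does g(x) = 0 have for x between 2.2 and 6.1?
3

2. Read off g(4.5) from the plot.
-0.501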